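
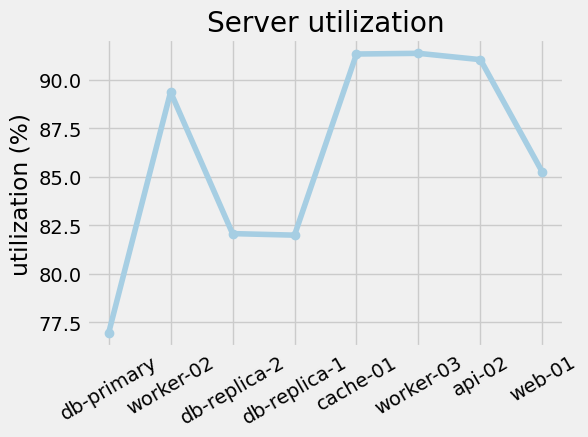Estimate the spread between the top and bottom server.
≈ 16

Max worker-03 ≈ 92, min db-primary ≈ 76; range ≈ 16.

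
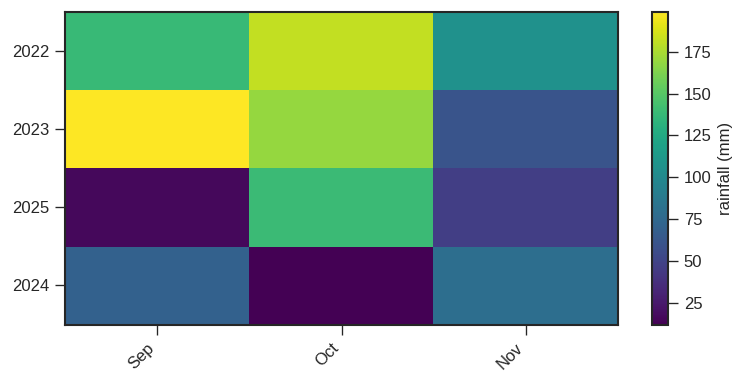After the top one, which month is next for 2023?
Top 3 for 2023: Sep ≈ 200, Oct ≈ 160, Nov ≈ 60.

Oct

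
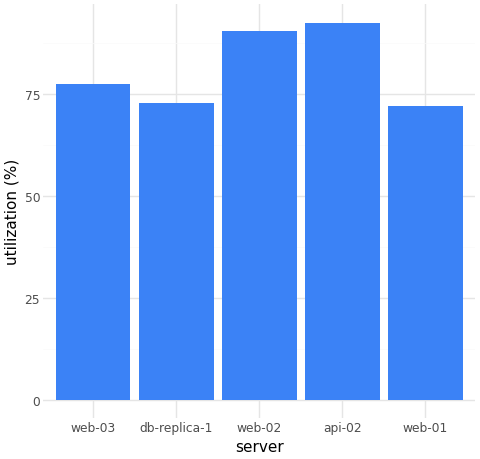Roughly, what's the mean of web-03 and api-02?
(80 + 90) / 2 ≈ 85.

≈ 85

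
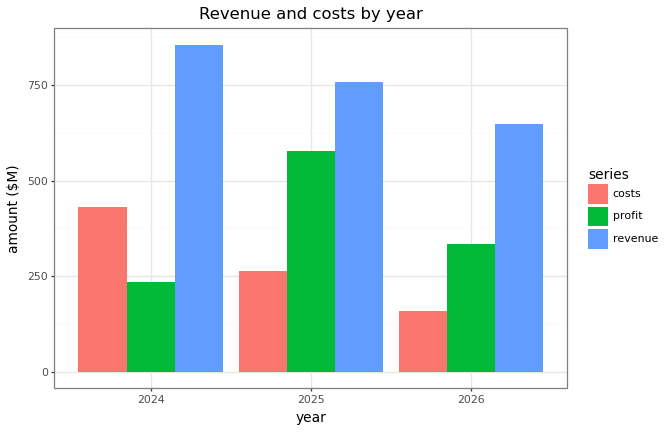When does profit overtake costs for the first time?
2025

2024: profit ≈ 200 vs costs ≈ 400 (not yet); 2025: profit ≈ 600 vs costs ≈ 300 (first crossover).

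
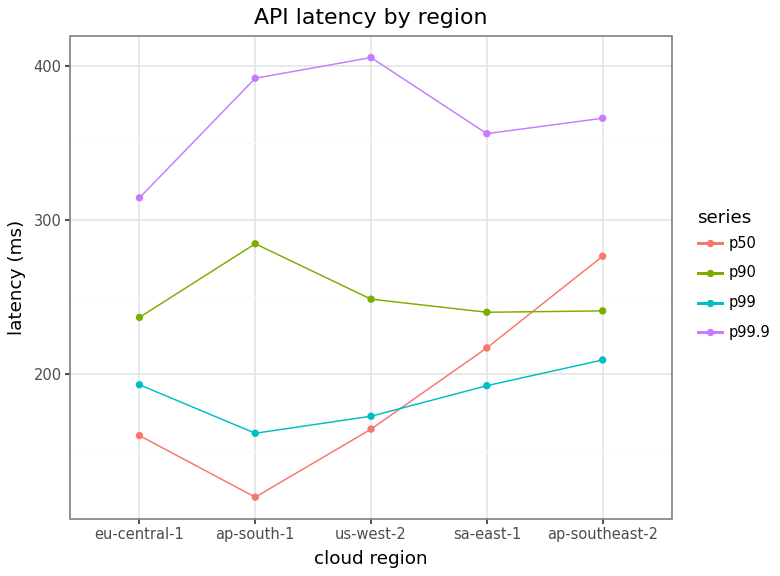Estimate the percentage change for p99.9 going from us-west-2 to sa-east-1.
us-west-2 ≈ 400, sa-east-1 ≈ 350; (350 − 400) / 400 ≈ -12.5%.

≈ -12.5%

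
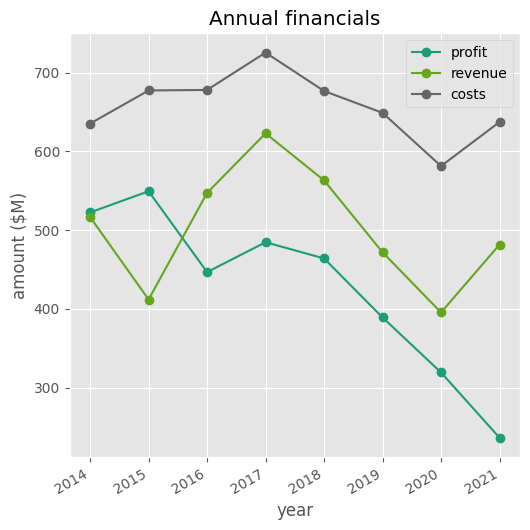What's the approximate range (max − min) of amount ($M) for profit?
≈ 300

Max 2015 ≈ 550, min 2021 ≈ 250; range ≈ 300.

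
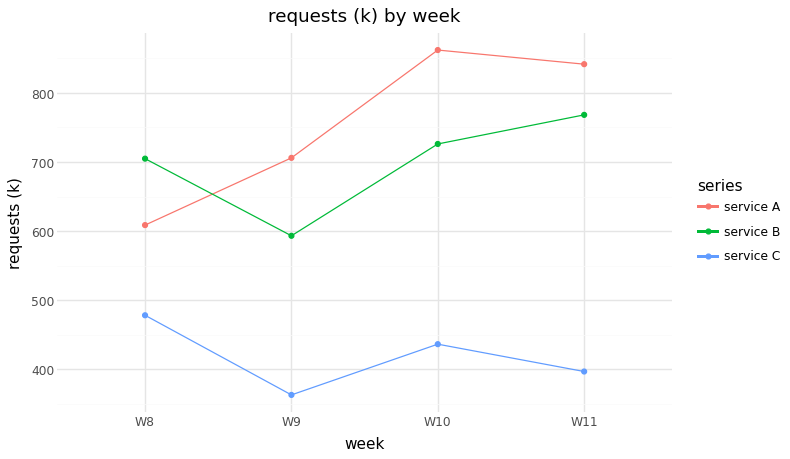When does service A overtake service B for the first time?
W9

W8: service A ≈ 600 vs service B ≈ 700 (not yet); W9: service A ≈ 700 vs service B ≈ 600 (first crossover).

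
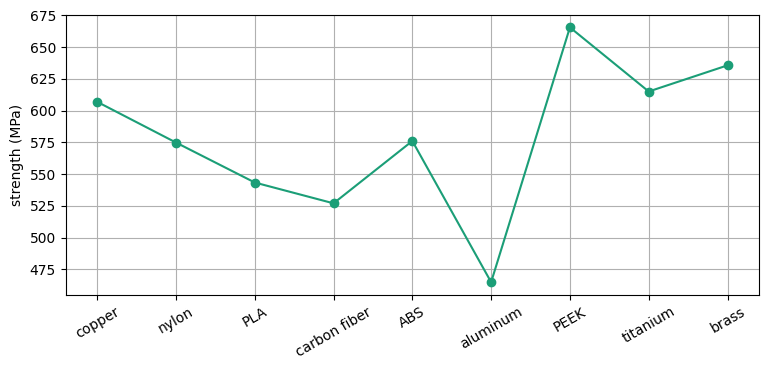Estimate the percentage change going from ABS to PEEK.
≈ +13.8%

ABS ≈ 580, PEEK ≈ 660; (660 − 580) / 580 ≈ +13.8%.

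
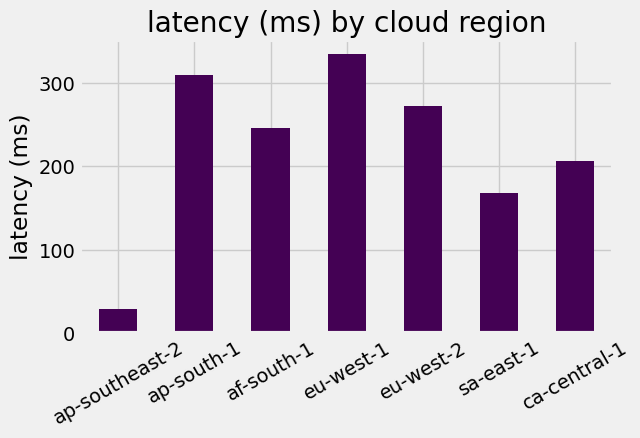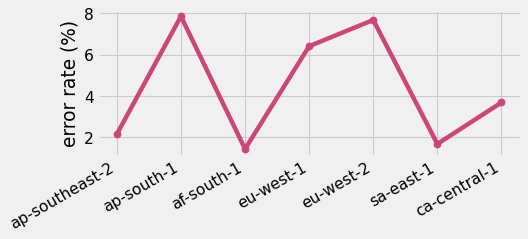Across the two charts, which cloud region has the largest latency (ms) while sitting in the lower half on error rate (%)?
af-south-1

Chart 2 median error rate (%) ≈ 4; below-median cloud regions: ap-southeast-2, af-south-1, sa-east-1. Among those, af-south-1 has the highest latency (ms) (≈ 250).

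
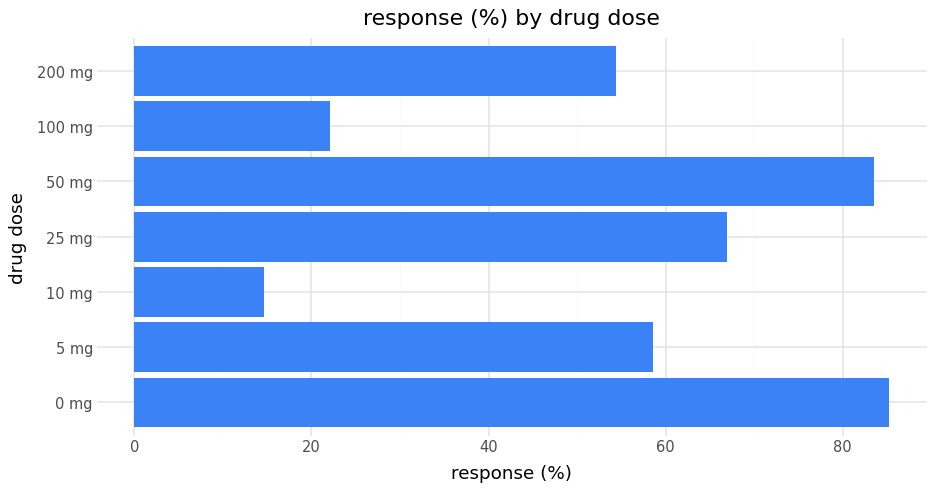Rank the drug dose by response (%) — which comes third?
Top 4: 0 mg ≈ 90, 50 mg ≈ 80, 25 mg ≈ 70, 5 mg ≈ 60.

25 mg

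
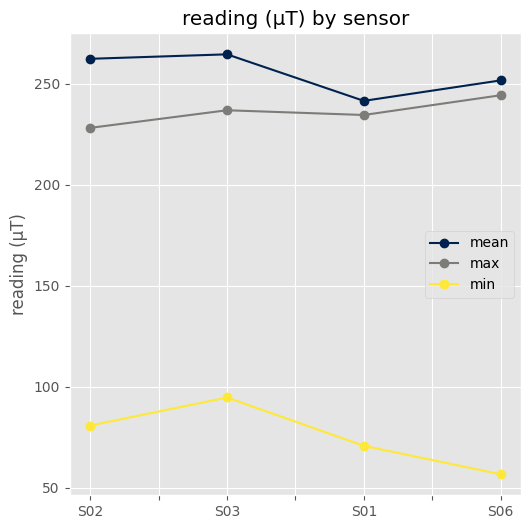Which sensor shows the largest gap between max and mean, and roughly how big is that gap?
S02, ≈ 40 µT

S02: max ≈ 220, mean ≈ 260 → gap ≈ 40. Next-largest (S03) is only ≈ 20.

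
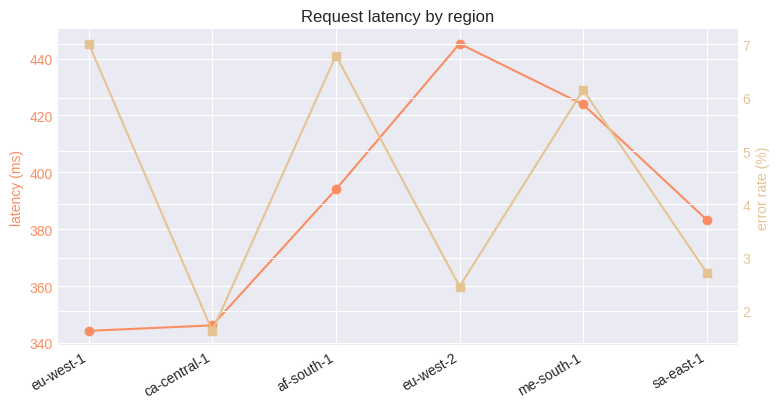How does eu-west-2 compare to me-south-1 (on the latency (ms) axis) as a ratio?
≈ 1.07×

eu-west-2 ≈ 450, me-south-1 ≈ 420; 450/420 ≈ 1.07.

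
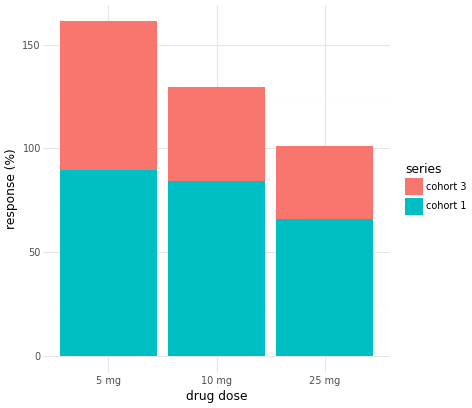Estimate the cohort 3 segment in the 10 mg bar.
≈ 40

cohort 3 top ≈ 120, bottom ≈ 80; segment ≈ 40.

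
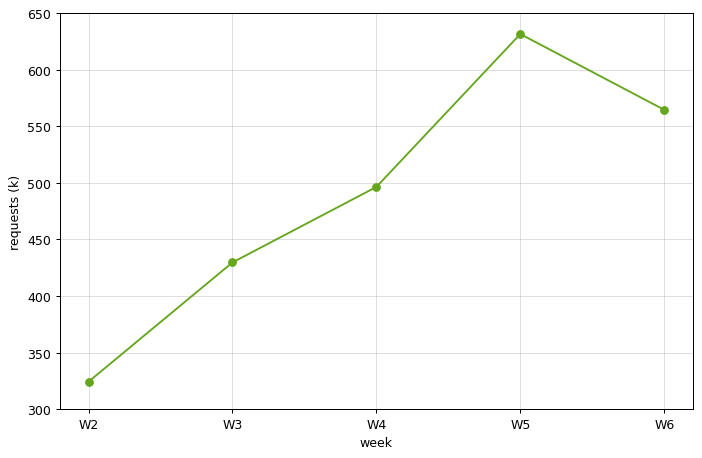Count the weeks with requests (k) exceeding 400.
Above 400: W3, W4, W5, W6.

4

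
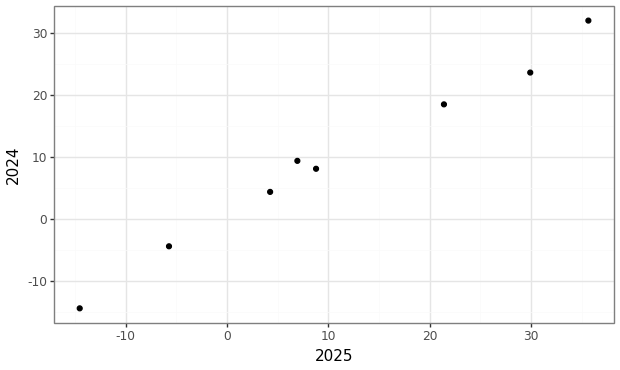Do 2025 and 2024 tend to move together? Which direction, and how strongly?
Points are positively correlated; strong (|r| ≈ 1.0).

positive, strong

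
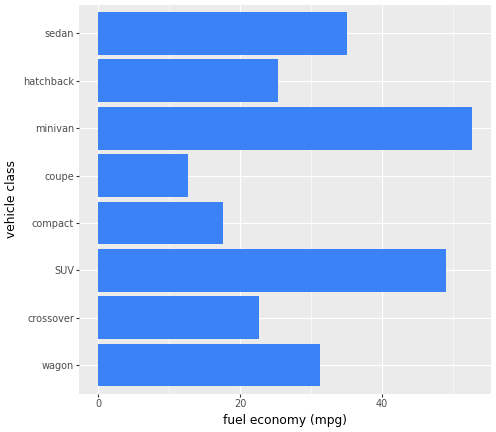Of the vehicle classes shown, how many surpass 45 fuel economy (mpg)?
2

Above 45: SUV, minivan.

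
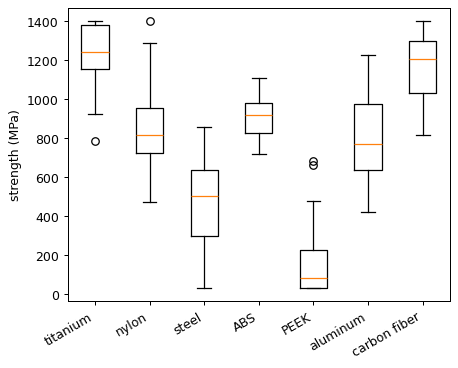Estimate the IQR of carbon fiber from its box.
≈ 300

Q3 ≈ 1300, Q1 ≈ 1000; IQR ≈ 300.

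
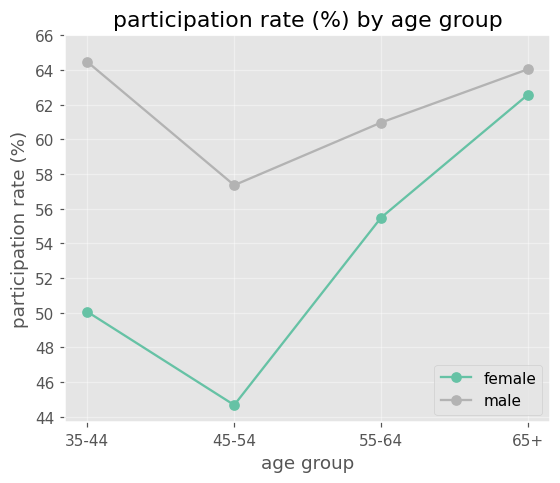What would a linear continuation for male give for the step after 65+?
≈ 67

Last three: 58, 60, 64 → slope ≈ 3/step → next ≈ 67.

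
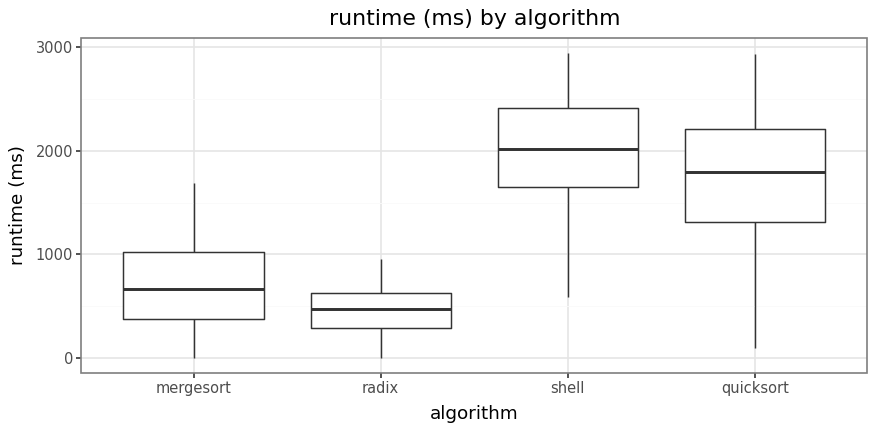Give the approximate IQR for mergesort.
≈ 600

Q3 ≈ 1000, Q1 ≈ 400; IQR ≈ 600.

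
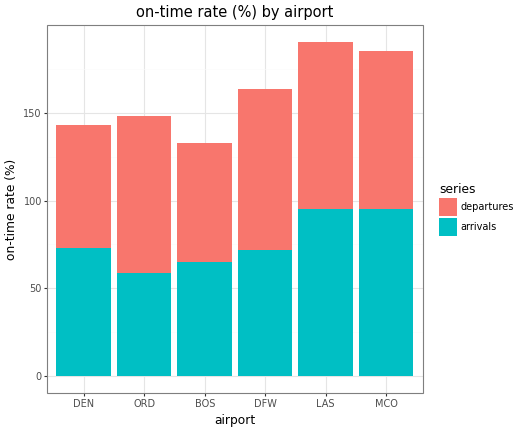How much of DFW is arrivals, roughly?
arrivals top ≈ 80, bottom ≈ 0; segment ≈ 80.

≈ 80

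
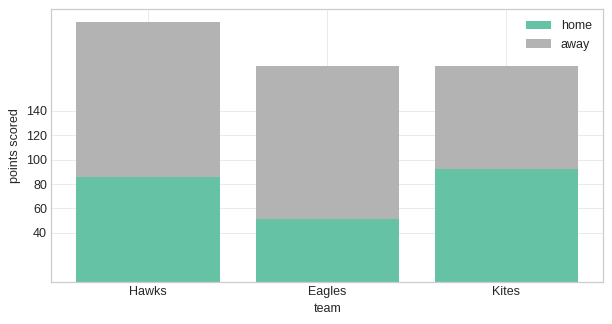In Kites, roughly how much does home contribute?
home top ≈ 100, bottom ≈ 0; segment ≈ 100.

≈ 100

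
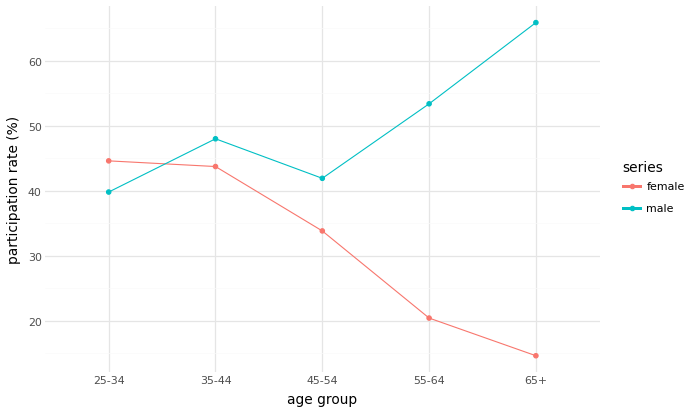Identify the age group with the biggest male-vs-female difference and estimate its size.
65+, ≈ 50 %

65+: male ≈ 65, female ≈ 15 → gap ≈ 50. Next-largest (55-64) is only ≈ 35.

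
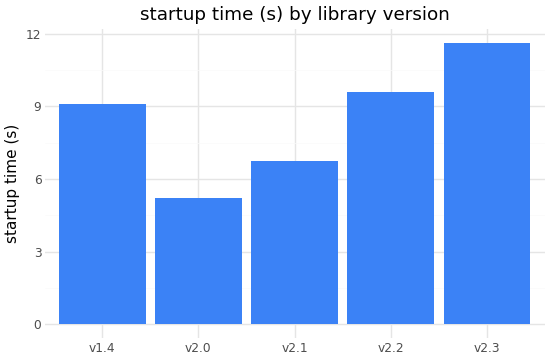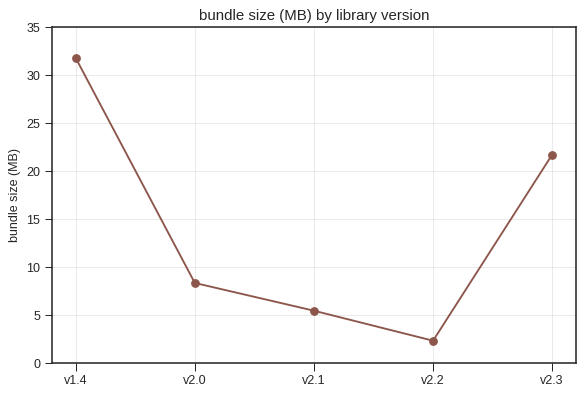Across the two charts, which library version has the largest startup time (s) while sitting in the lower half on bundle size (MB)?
Chart 2 median bundle size (MB) ≈ 10; below-median library versions: v2.1, v2.2. Among those, v2.2 has the highest startup time (s) (≈ 10).

v2.2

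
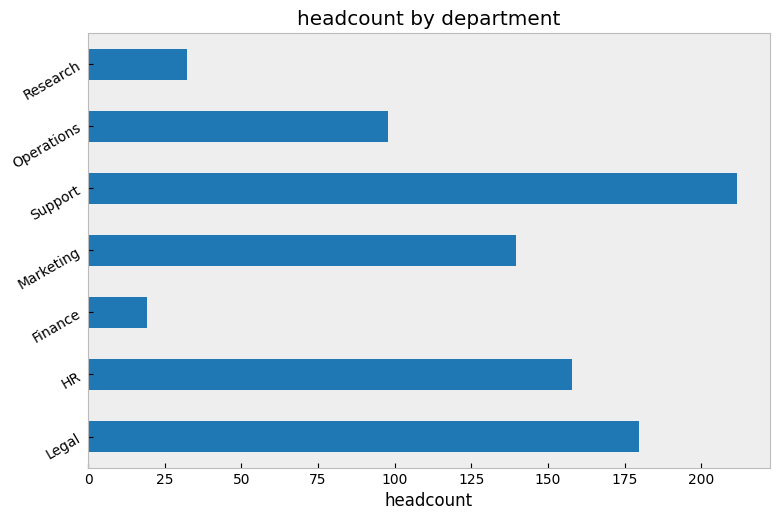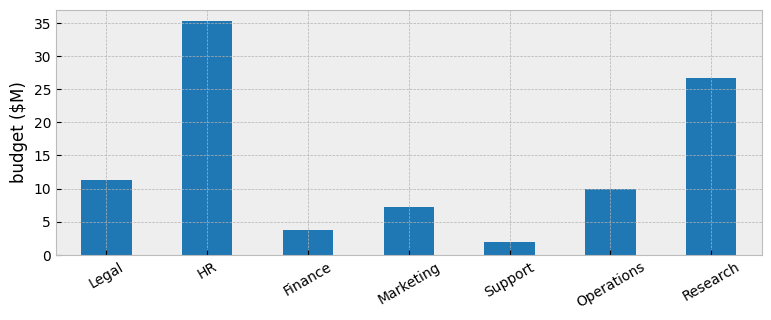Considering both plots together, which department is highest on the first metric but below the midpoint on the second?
Support

Chart 2 median budget ($M) ≈ 10; below-median departments: Finance, Marketing, Support. Among those, Support has the highest headcount (≈ 220).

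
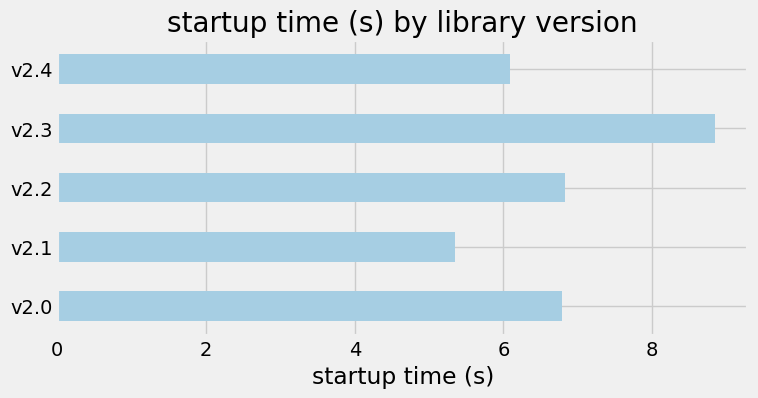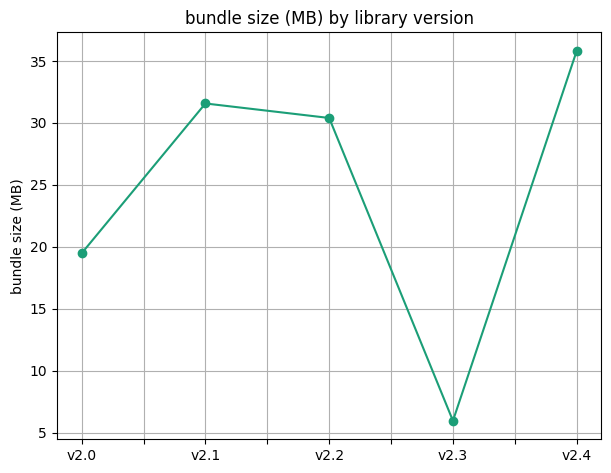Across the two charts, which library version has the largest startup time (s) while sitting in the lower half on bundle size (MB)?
Chart 2 median bundle size (MB) ≈ 30; below-median library versions: v2.0, v2.3. Among those, v2.3 has the highest startup time (s) (≈ 9).

v2.3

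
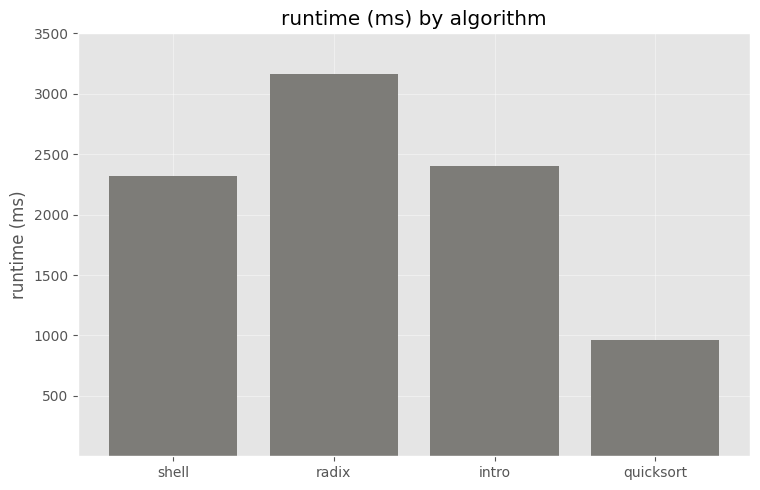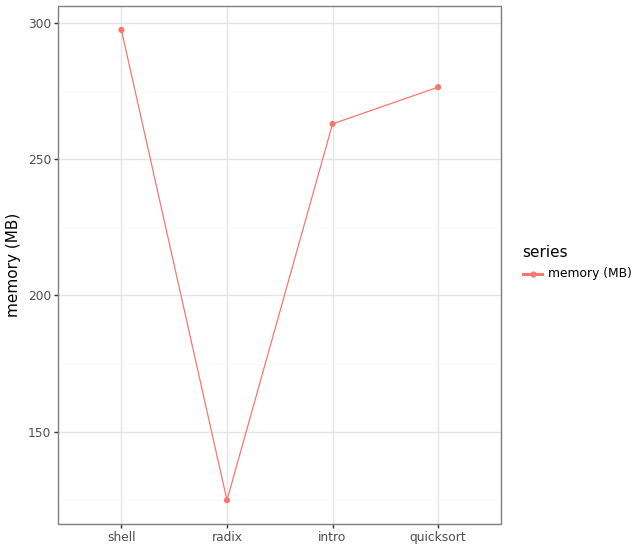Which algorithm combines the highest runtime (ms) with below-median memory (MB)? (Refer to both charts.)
Chart 2 median memory (MB) ≈ 250; below-median algorithms: radix, intro. Among those, radix has the highest runtime (ms) (≈ 3000).

radix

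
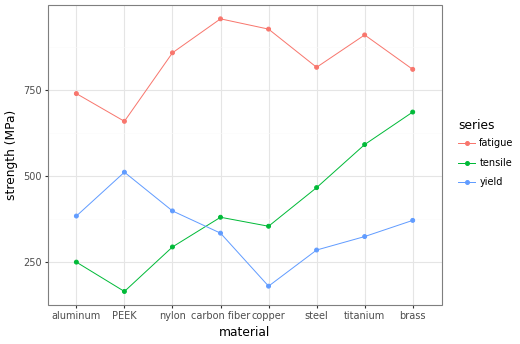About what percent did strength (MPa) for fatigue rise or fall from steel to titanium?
≈ +12.5%

steel ≈ 800, titanium ≈ 900; (900 − 800) / 800 ≈ +12.5%.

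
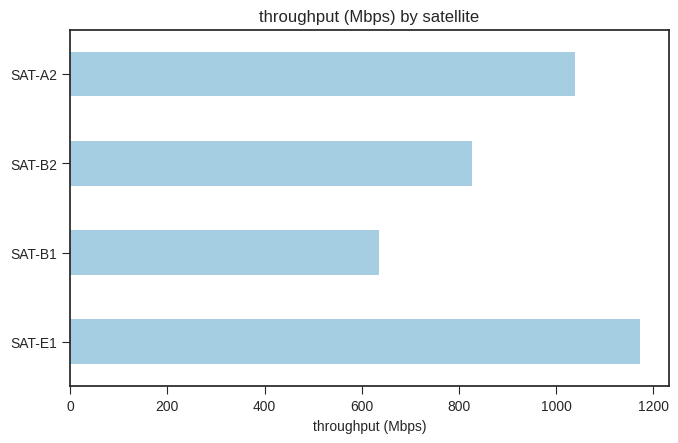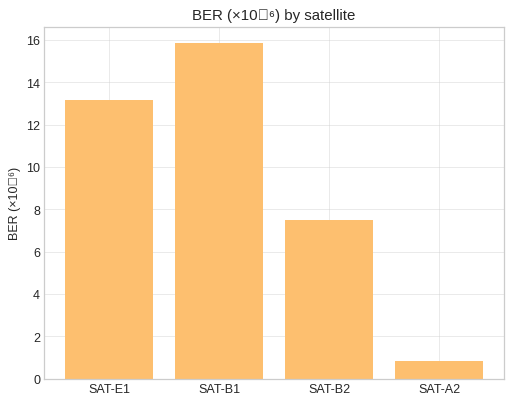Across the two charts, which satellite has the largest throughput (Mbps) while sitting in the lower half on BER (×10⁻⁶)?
Chart 2 median BER (×10⁻⁶) ≈ 10; below-median satellites: SAT-B2, SAT-A2. Among those, SAT-A2 has the highest throughput (Mbps) (≈ 1000).

SAT-A2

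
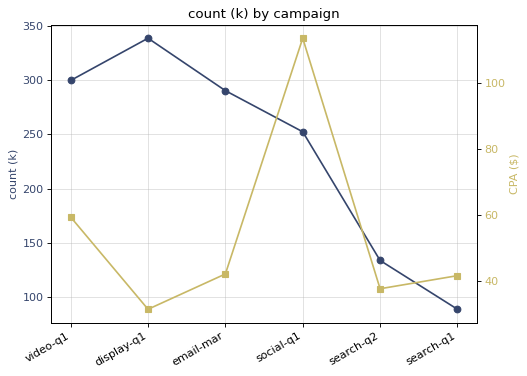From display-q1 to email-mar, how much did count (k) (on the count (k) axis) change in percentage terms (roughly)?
display-q1 ≈ 350, email-mar ≈ 300; (300 − 350) / 350 ≈ -14.3%.

≈ -14.3%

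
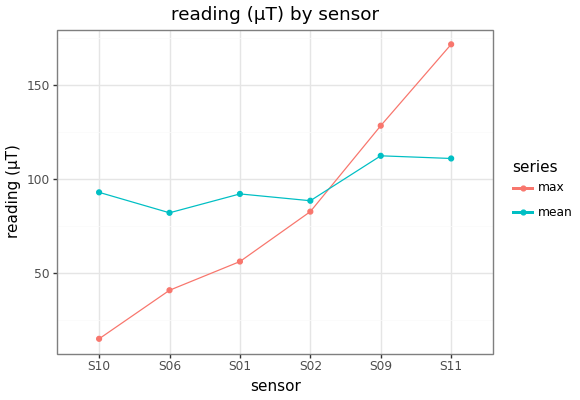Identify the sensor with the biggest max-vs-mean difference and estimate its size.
S10: max ≈ 20, mean ≈ 100 → gap ≈ 80. Next-largest (S11) is only ≈ 60.

S10, ≈ 80 µT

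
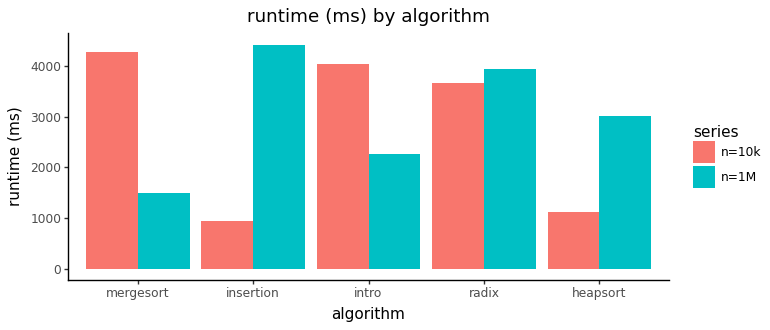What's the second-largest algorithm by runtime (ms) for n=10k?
Top 3 for n=10k: mergesort ≈ 4500, intro ≈ 4000, radix ≈ 3500.

intro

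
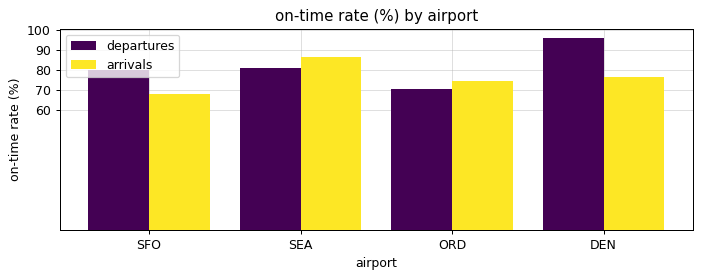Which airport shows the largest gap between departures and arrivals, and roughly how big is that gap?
DEN: departures ≈ 100, arrivals ≈ 80 → gap ≈ 20. Next-largest (SFO) is only ≈ 10.

DEN, ≈ 20 %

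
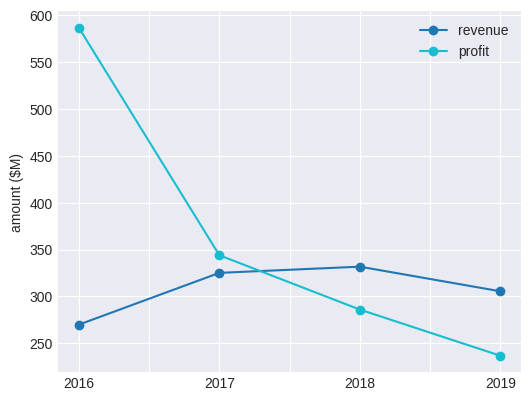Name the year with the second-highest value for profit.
2017

Top 3 for profit: 2016 ≈ 600, 2017 ≈ 350, 2018 ≈ 300.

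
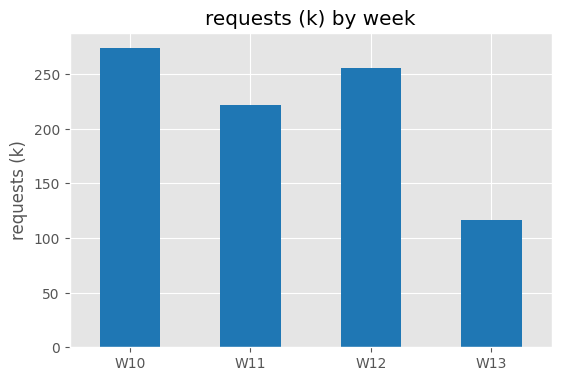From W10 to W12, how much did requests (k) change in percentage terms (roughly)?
≈ -9.1%

W10 ≈ 275, W12 ≈ 250; (250 − 275) / 275 ≈ -9.1%.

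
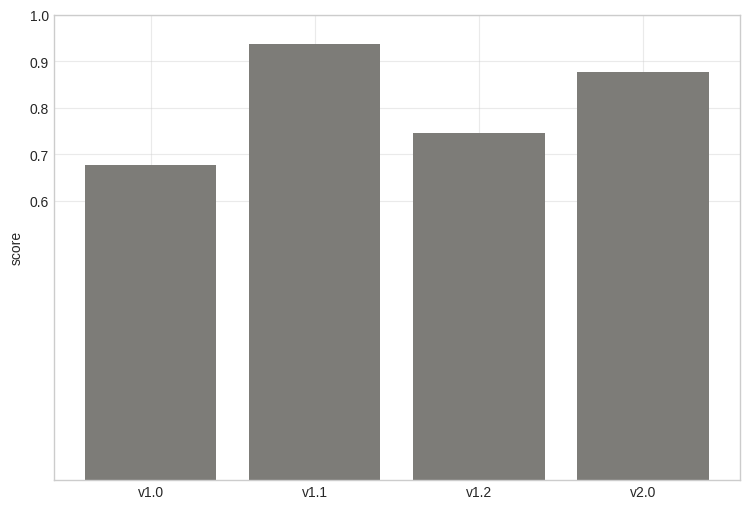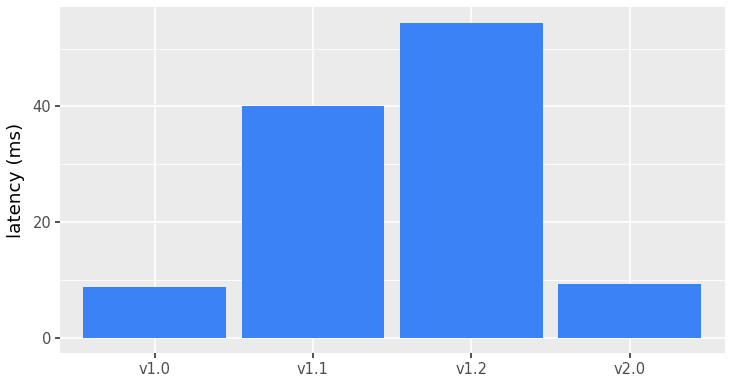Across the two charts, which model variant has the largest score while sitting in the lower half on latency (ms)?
v2.0

Chart 2 median latency (ms) ≈ 25; below-median model variants: v1.0, v2.0. Among those, v2.0 has the highest score (≈ 0.9).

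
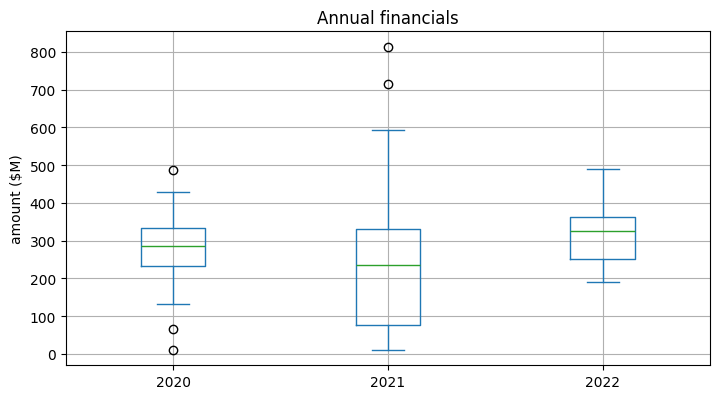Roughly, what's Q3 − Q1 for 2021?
≈ 250

Q3 ≈ 330, Q1 ≈ 80; IQR ≈ 250.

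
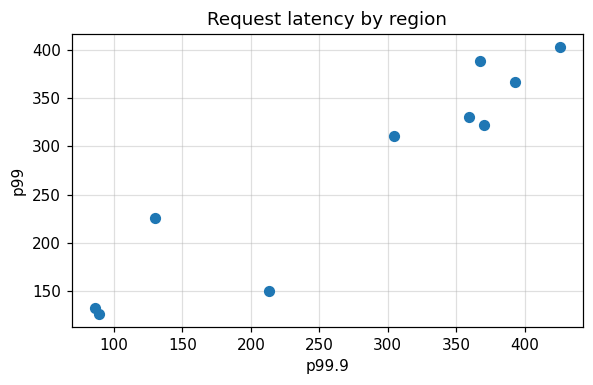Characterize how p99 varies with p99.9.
Points are positively correlated; strong (|r| ≈ 0.9).

positive, strong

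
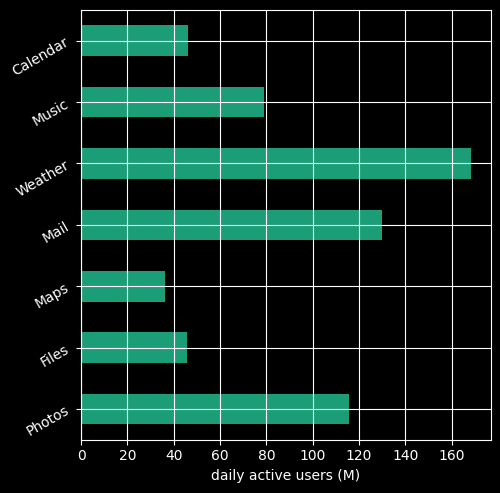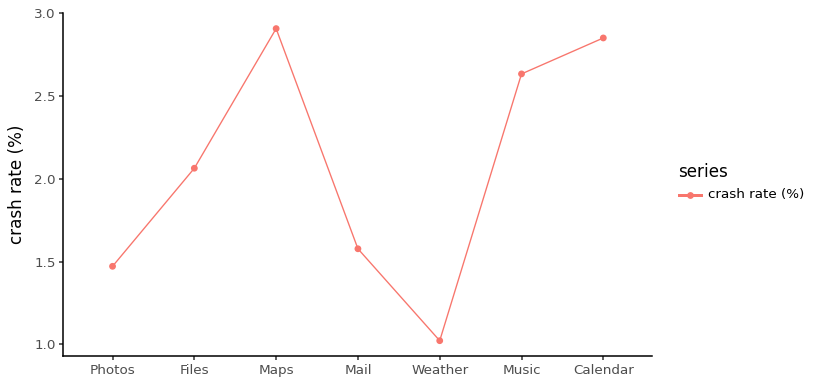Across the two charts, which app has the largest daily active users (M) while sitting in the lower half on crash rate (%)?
Chart 2 median crash rate (%) ≈ 2; below-median apps: Photos, Mail, Weather. Among those, Weather has the highest daily active users (M) (≈ 160).

Weather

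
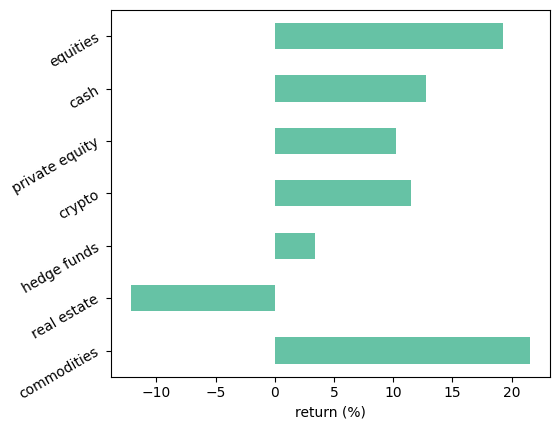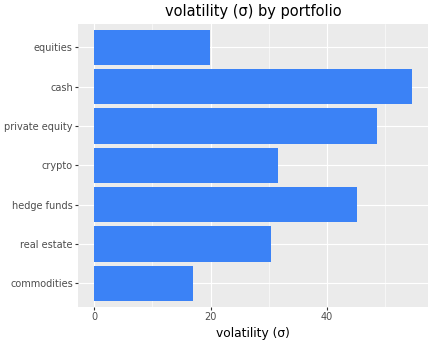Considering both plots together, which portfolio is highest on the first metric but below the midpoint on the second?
commodities

Chart 2 median volatility (σ) ≈ 30; below-median portfolios: commodities, real estate, equities. Among those, commodities has the highest return (%) (≈ 22).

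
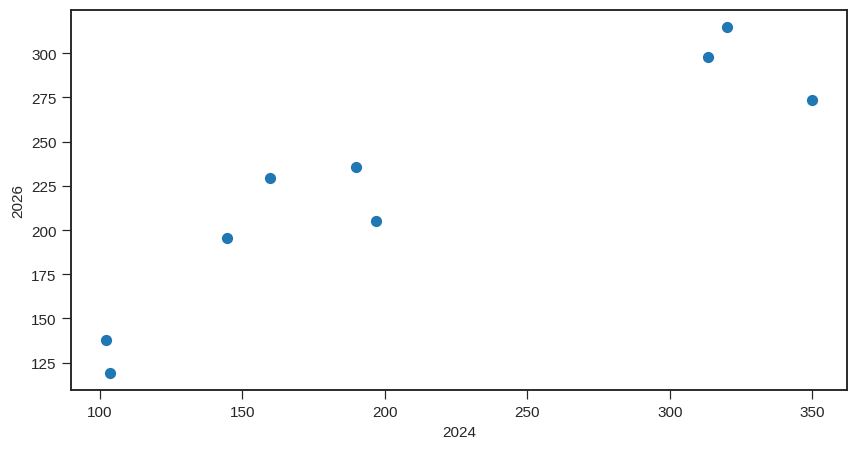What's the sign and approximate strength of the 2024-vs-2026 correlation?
Points are positively correlated; strong (|r| ≈ 0.9).

positive, strong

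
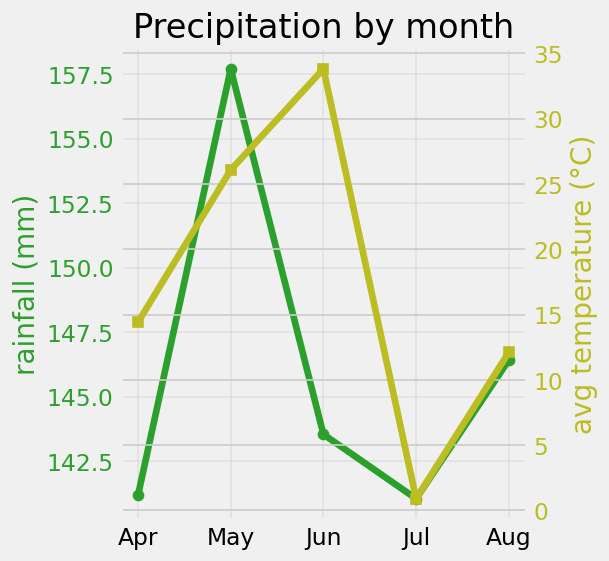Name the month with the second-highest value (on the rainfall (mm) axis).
Top 3 (on the rainfall (mm) axis): May ≈ 158, Aug ≈ 146, Jun ≈ 144.

Aug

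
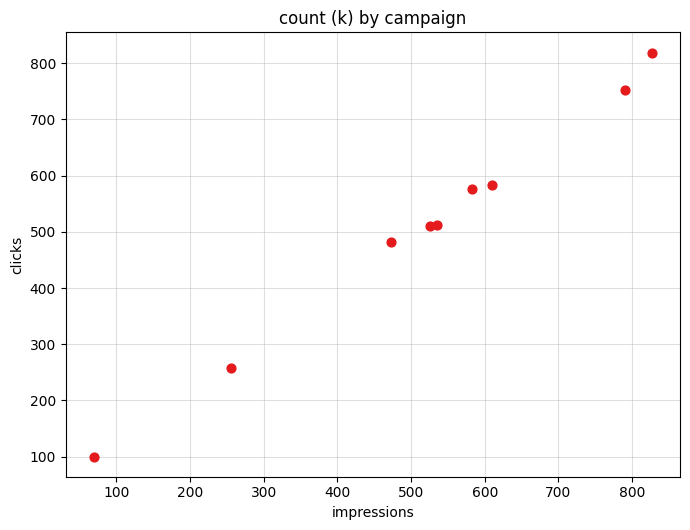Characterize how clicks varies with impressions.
positive, strong

Points are positively correlated; strong (|r| ≈ 1.0).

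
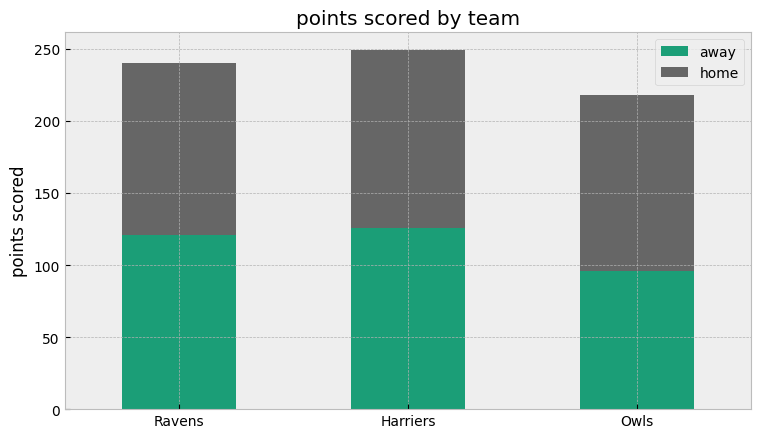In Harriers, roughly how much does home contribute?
home top ≈ 250, bottom ≈ 125; segment ≈ 125.

≈ 125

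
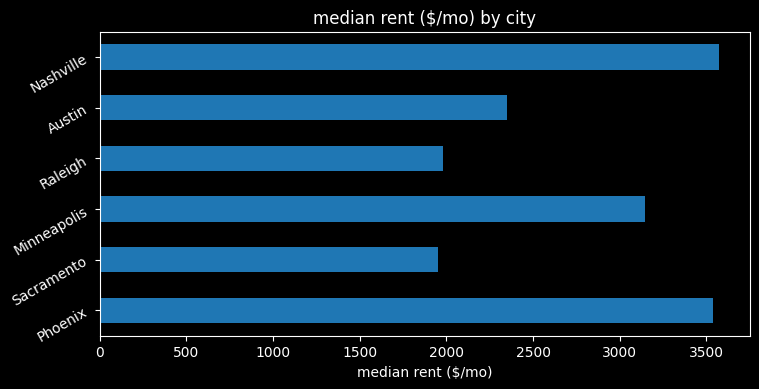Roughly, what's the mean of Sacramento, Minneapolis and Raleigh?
(2000 + 3000 + 2000) / 3 ≈ 2333.

≈ 2333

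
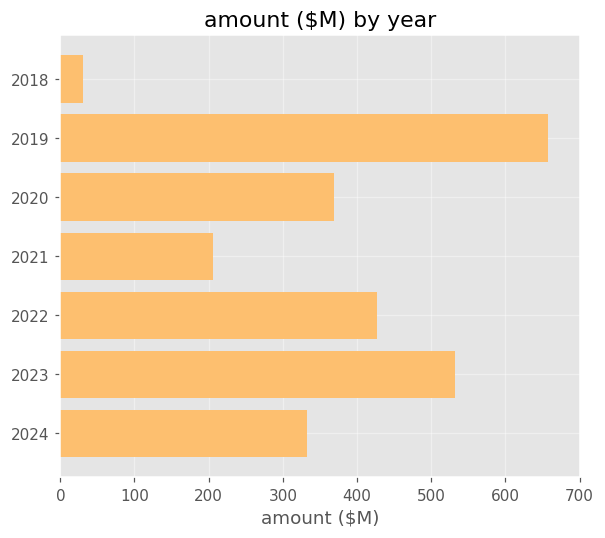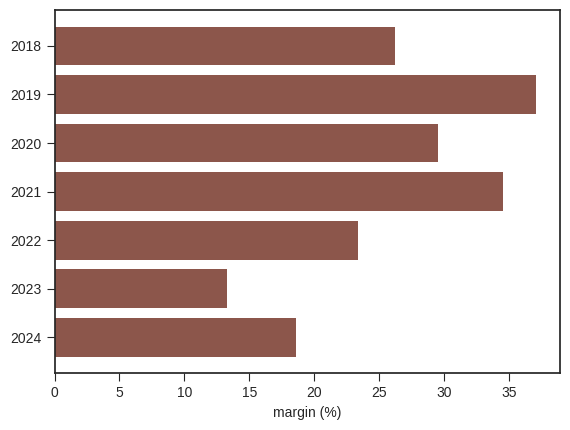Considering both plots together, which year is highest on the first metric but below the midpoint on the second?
Chart 2 median margin (%) ≈ 25; below-median years: 2022, 2023, 2024. Among those, 2023 has the highest amount ($M) (≈ 500).

2023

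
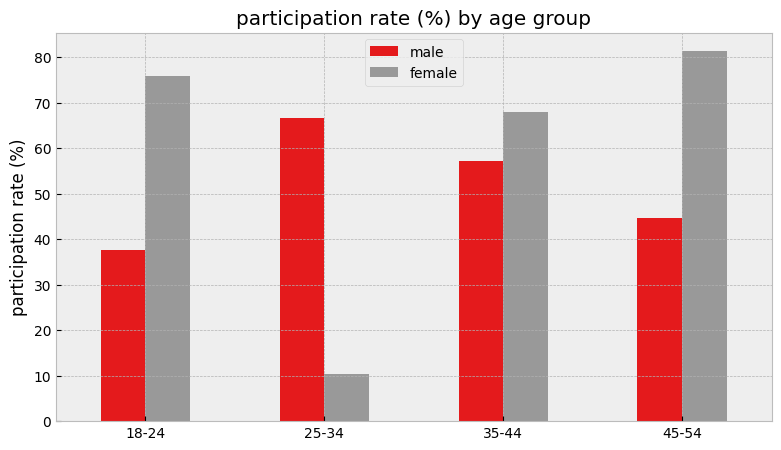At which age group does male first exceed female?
25-34

18-24: male ≈ 40 vs female ≈ 80 (not yet); 25-34: male ≈ 70 vs female ≈ 10 (first crossover).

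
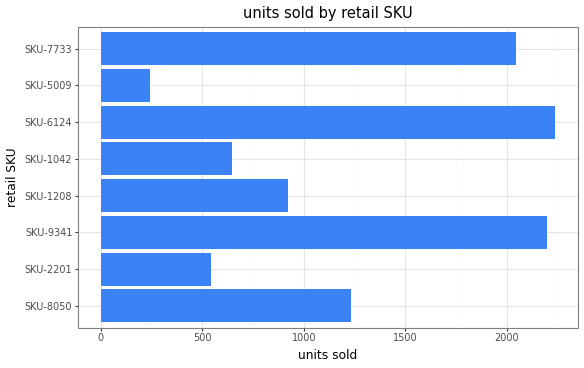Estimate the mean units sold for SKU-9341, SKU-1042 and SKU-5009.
(2200 + 600 + 200) / 3 ≈ 1000.

≈ 1000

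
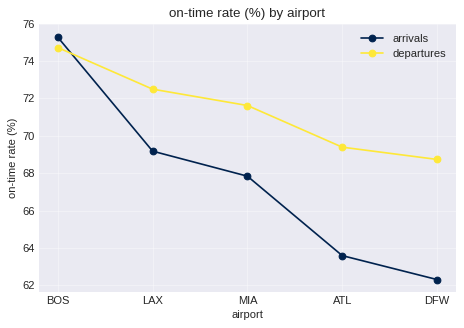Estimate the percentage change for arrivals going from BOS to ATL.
≈ -15.8%

BOS ≈ 76, ATL ≈ 64; (64 − 76) / 76 ≈ -15.8%.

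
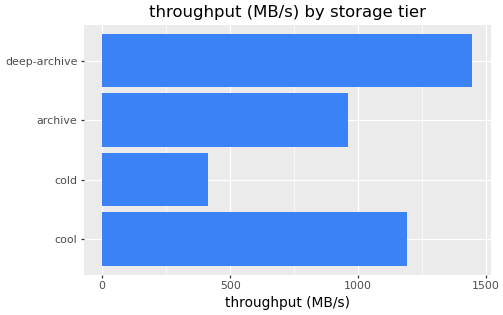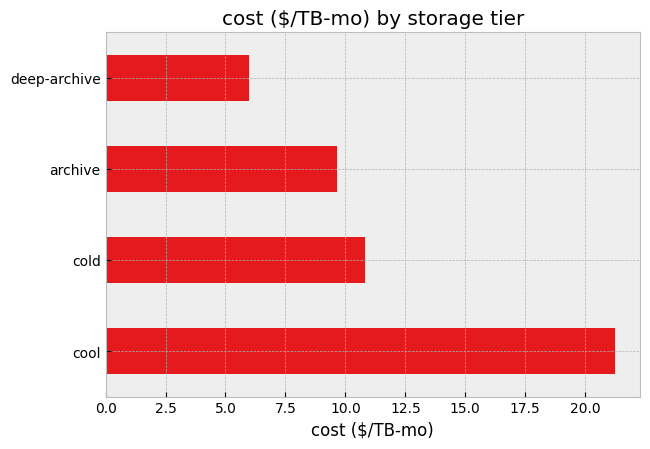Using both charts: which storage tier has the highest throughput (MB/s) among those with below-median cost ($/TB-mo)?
deep-archive

Chart 2 median cost ($/TB-mo) ≈ 10; below-median storage tiers: archive, deep-archive. Among those, deep-archive has the highest throughput (MB/s) (≈ 1400).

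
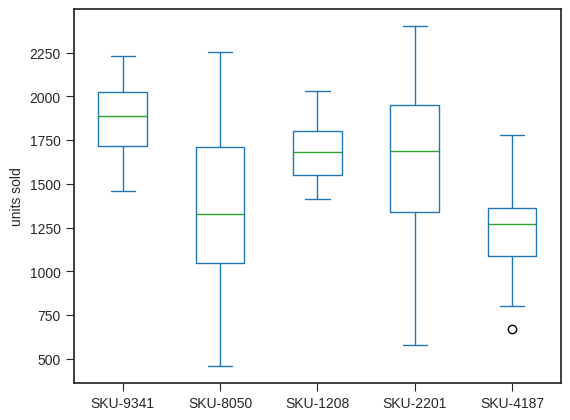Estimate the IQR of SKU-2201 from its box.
Q3 ≈ 2000, Q1 ≈ 1300; IQR ≈ 700.

≈ 700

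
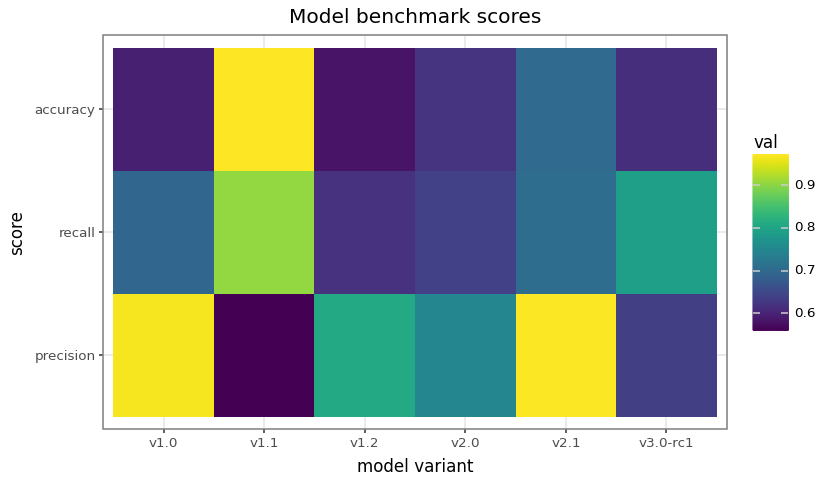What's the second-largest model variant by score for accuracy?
Top 3 for accuracy: v1.1 ≈ 0.95, v2.1 ≈ 0.70, v2.0 ≈ 0.60.

v2.1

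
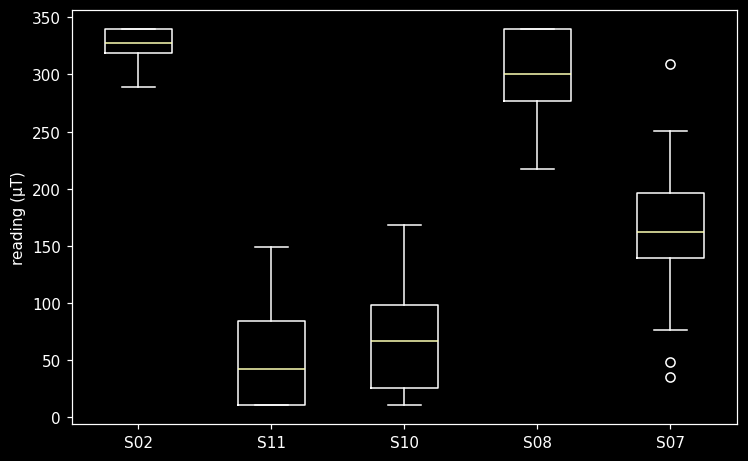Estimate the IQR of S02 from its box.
Q3 ≈ 350, Q1 ≈ 325; IQR ≈ 25.

≈ 25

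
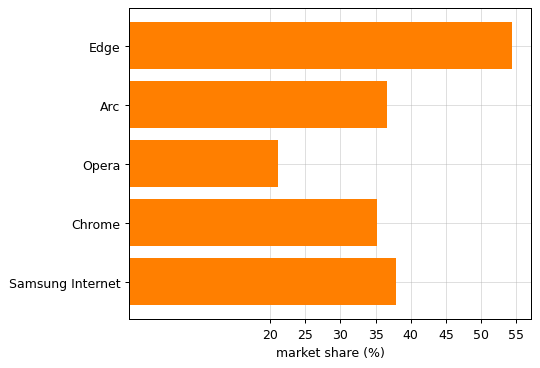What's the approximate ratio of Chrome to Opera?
Chrome ≈ 35, Opera ≈ 20; 35/20 ≈ 1.75.

≈ 1.75×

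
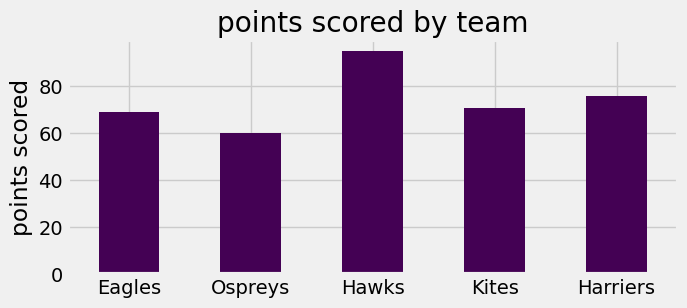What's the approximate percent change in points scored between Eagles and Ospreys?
≈ -14.3%

Eagles ≈ 70, Ospreys ≈ 60; (60 − 70) / 70 ≈ -14.3%.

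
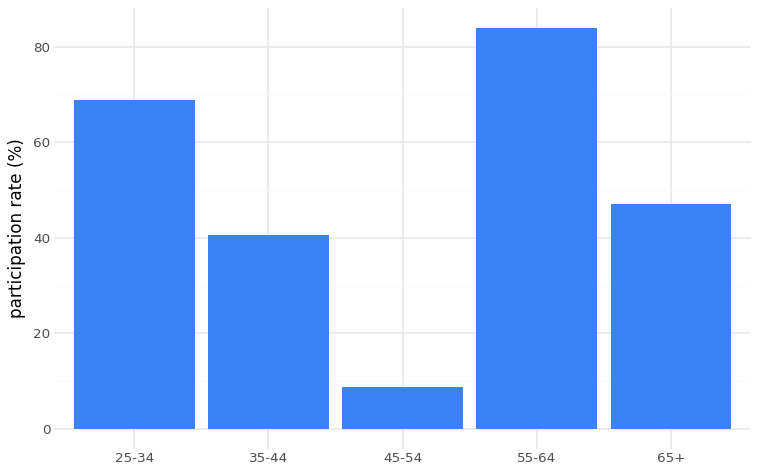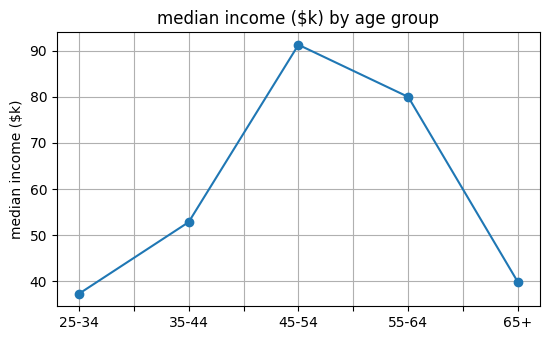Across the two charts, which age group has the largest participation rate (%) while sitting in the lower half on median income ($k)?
25-34

Chart 2 median median income ($k) ≈ 50; below-median age groups: 25-34, 65+. Among those, 25-34 has the highest participation rate (%) (≈ 70).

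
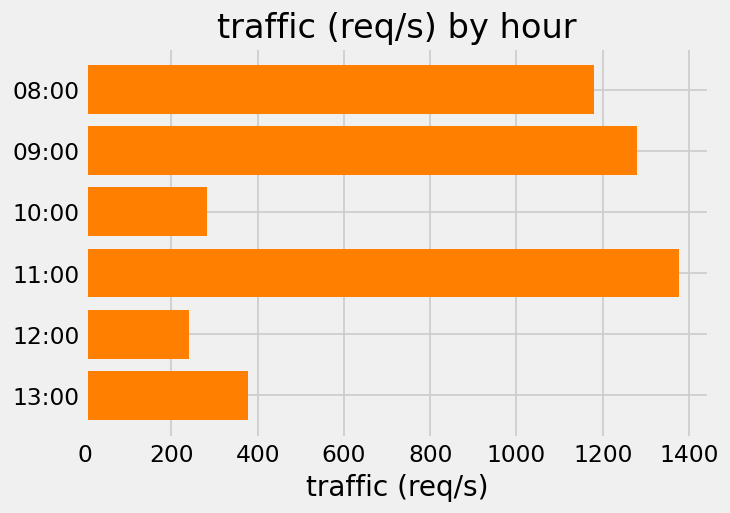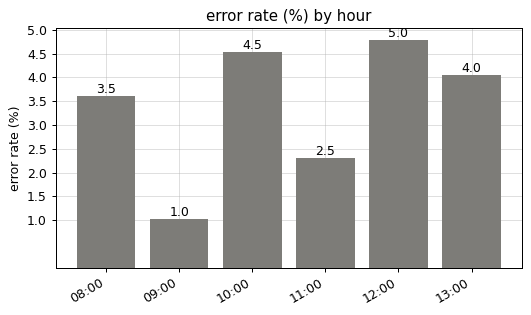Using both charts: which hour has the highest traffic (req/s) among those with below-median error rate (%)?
11:00

Chart 2 median error rate (%) ≈ 4; below-median hours: 08:00, 09:00, 11:00. Among those, 11:00 has the highest traffic (req/s) (≈ 1400).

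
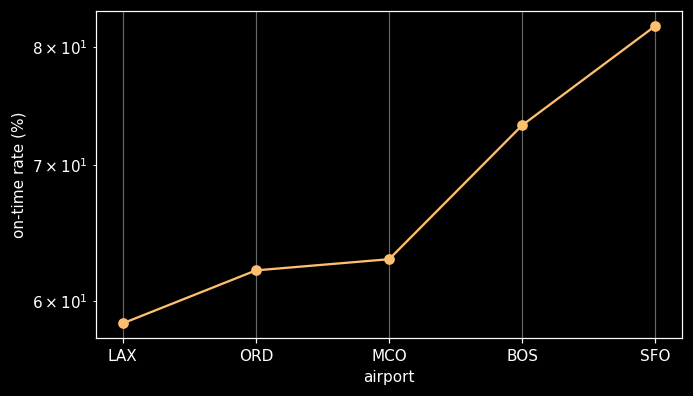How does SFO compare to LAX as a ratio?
≈ 1.41×

SFO ≈ 82, LAX ≈ 58; 82/58 ≈ 1.41.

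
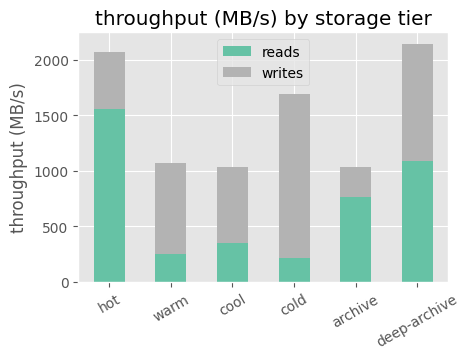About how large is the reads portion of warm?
≈ 200

reads top ≈ 200, bottom ≈ 0; segment ≈ 200.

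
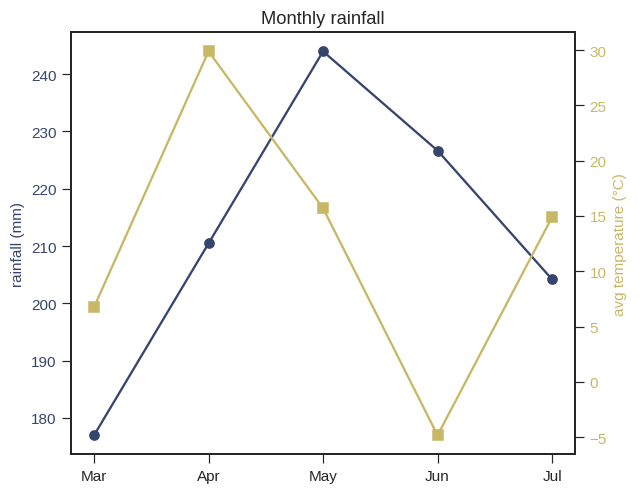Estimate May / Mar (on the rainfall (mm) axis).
≈ 1.33×

May ≈ 240, Mar ≈ 180; 240/180 ≈ 1.33.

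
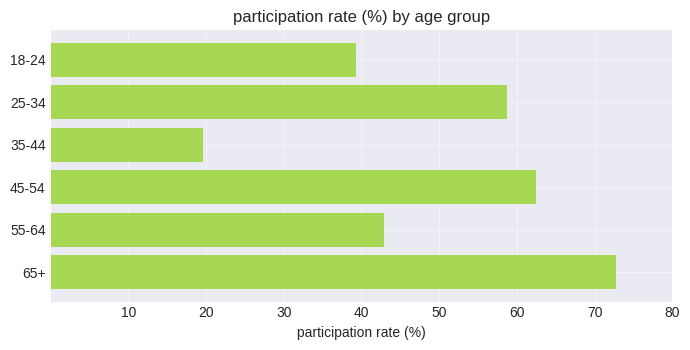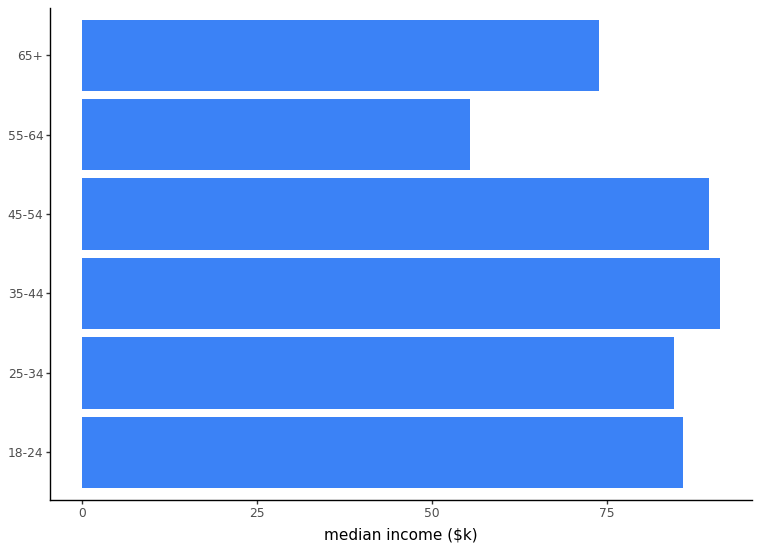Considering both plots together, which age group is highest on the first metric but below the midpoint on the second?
Chart 2 median median income ($k) ≈ 90; below-median age groups: 25-34, 55-64, 65+. Among those, 65+ has the highest participation rate (%) (≈ 70).

65+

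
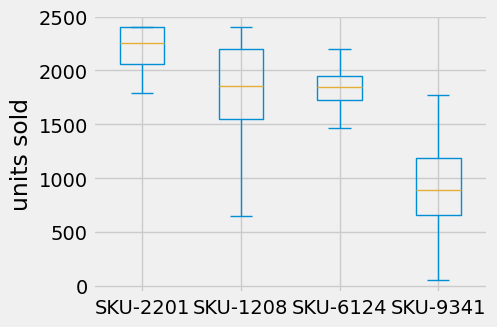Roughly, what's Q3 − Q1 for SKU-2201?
Q3 ≈ 2400, Q1 ≈ 2000; IQR ≈ 400.

≈ 400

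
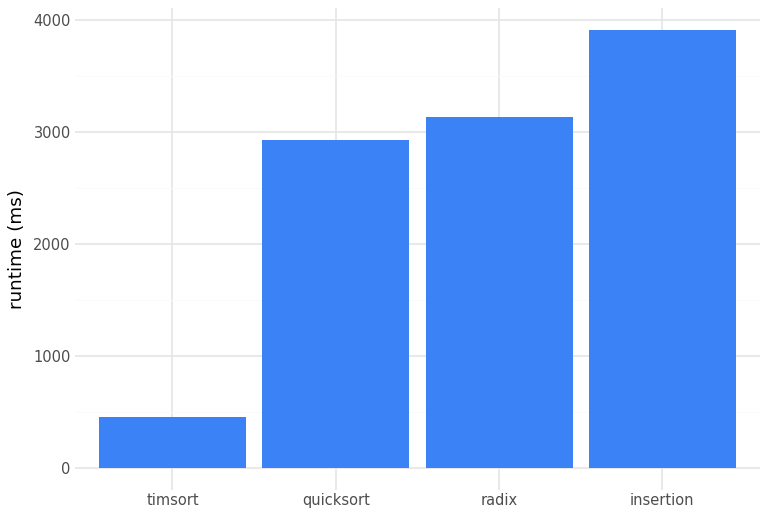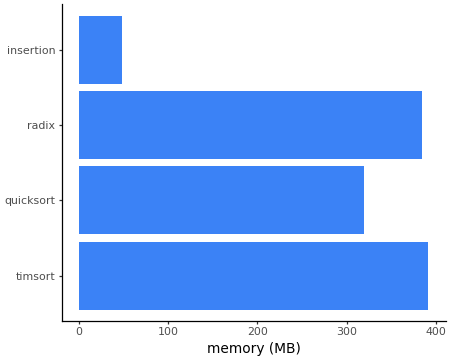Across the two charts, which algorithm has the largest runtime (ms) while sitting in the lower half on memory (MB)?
insertion

Chart 2 median memory (MB) ≈ 350; below-median algorithms: quicksort, insertion. Among those, insertion has the highest runtime (ms) (≈ 4000).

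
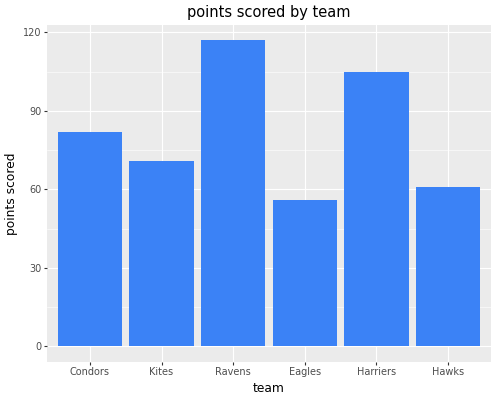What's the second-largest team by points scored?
Top 3: Ravens ≈ 120, Harriers ≈ 100, Condors ≈ 80.

Harriers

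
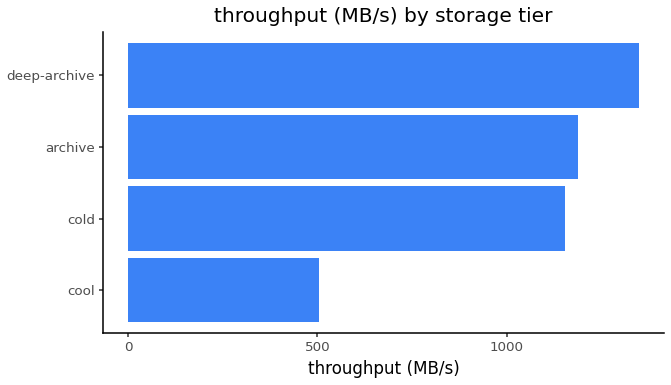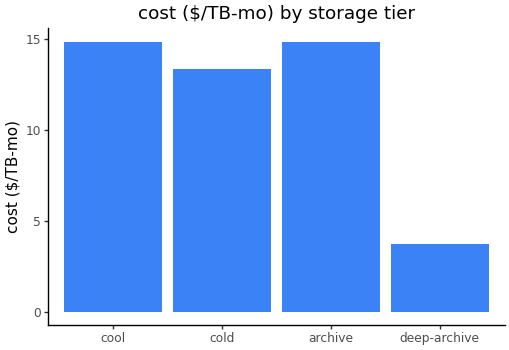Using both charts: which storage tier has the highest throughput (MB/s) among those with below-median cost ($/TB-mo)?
Chart 2 median cost ($/TB-mo) ≈ 14; below-median storage tiers: cold, deep-archive. Among those, deep-archive has the highest throughput (MB/s) (≈ 1400).

deep-archive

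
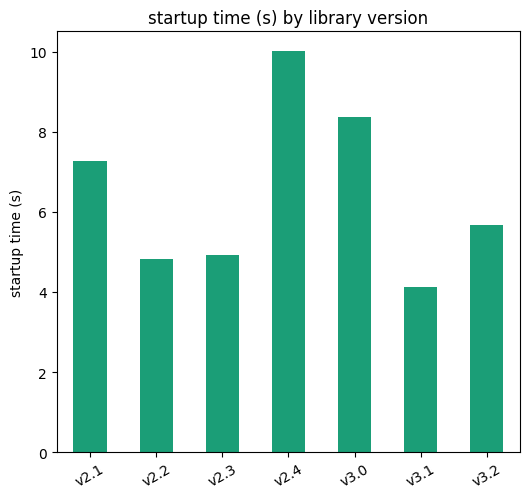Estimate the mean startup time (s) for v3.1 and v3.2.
(4 + 6) / 2 ≈ 5.

≈ 5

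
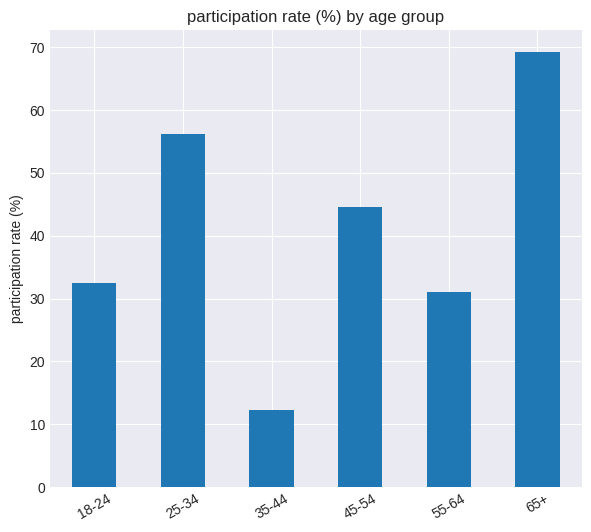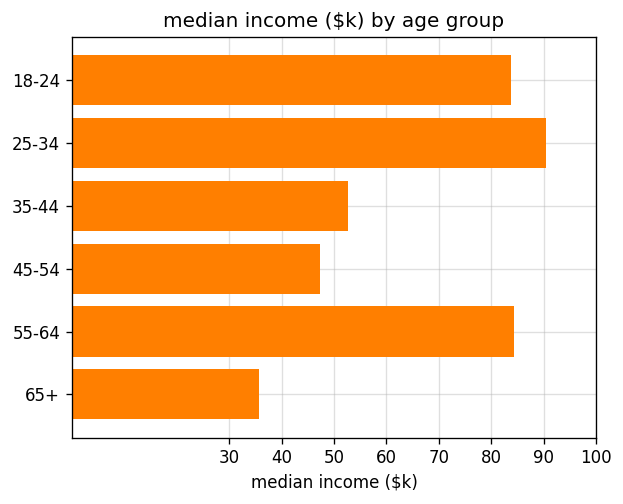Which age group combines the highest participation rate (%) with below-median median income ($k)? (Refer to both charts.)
65+

Chart 2 median median income ($k) ≈ 70; below-median age groups: 35-44, 45-54, 65+. Among those, 65+ has the highest participation rate (%) (≈ 70).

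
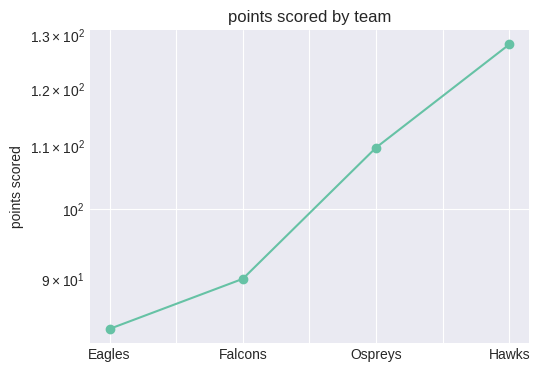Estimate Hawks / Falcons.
≈ 1.44×

Hawks ≈ 130, Falcons ≈ 90; 130/90 ≈ 1.44.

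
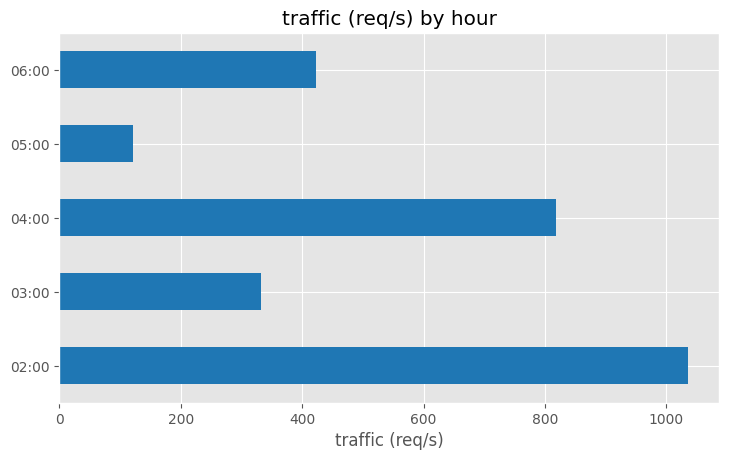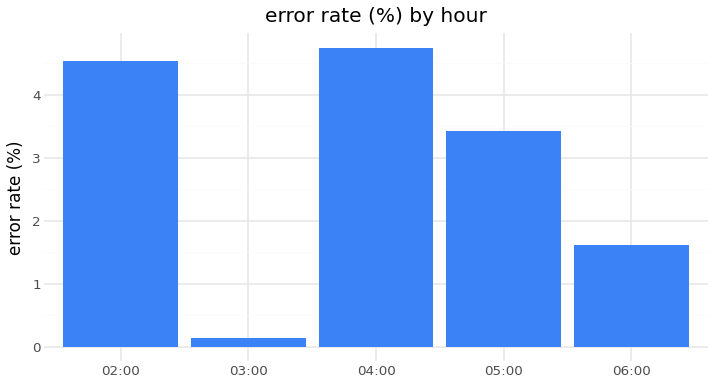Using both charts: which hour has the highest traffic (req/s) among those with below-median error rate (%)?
06:00

Chart 2 median error rate (%) ≈ 3.5; below-median hours: 03:00, 06:00. Among those, 06:00 has the highest traffic (req/s) (≈ 400).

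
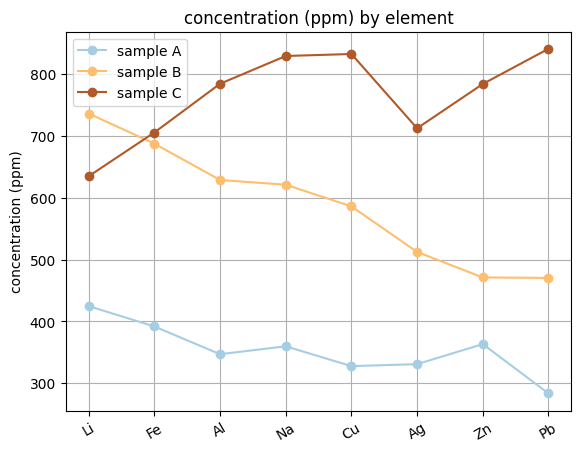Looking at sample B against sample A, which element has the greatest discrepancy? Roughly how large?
Li, ≈ 350 ppm

Li: sample B ≈ 750, sample A ≈ 400 → gap ≈ 350. Next-largest (Fe) is only ≈ 300.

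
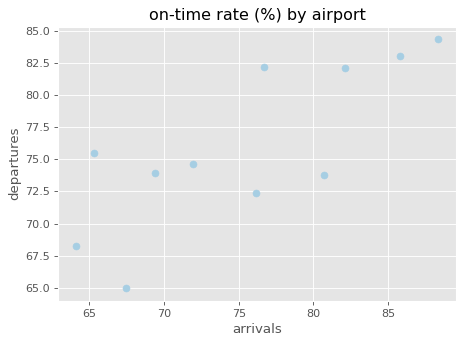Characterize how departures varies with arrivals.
positive, strong

Points are positively correlated; strong (|r| ≈ 0.8).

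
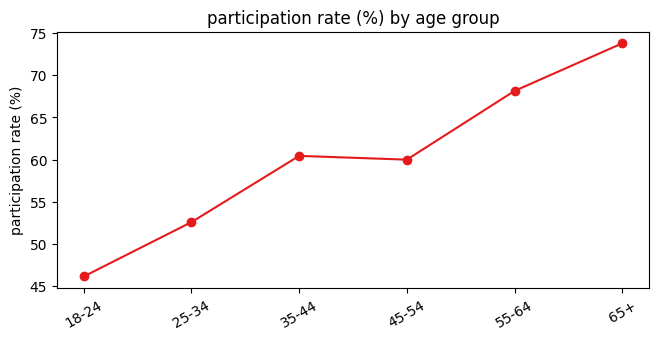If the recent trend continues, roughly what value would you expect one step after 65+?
≈ 82.5

Last three: 60, 70, 75 → slope ≈ 7.5/step → next ≈ 82.5.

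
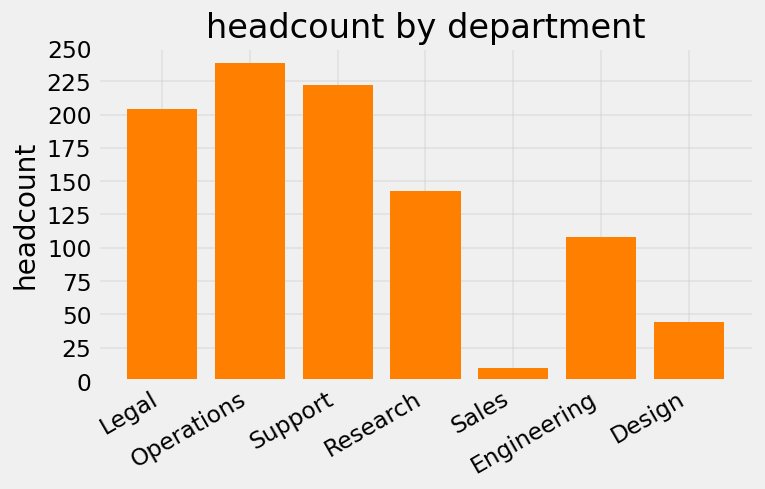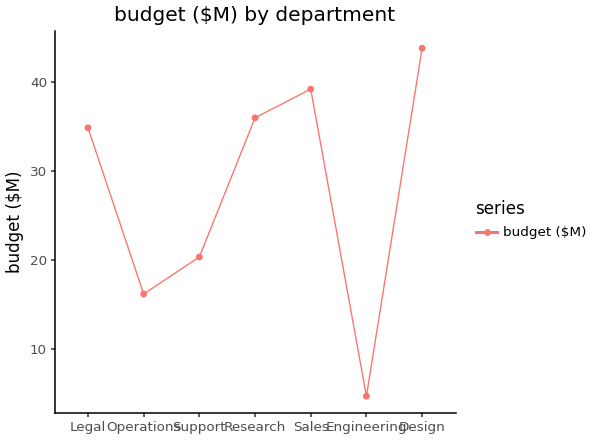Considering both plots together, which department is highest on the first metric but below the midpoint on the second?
Chart 2 median budget ($M) ≈ 35; below-median departments: Operations, Support, Engineering. Among those, Operations has the highest headcount (≈ 250).

Operations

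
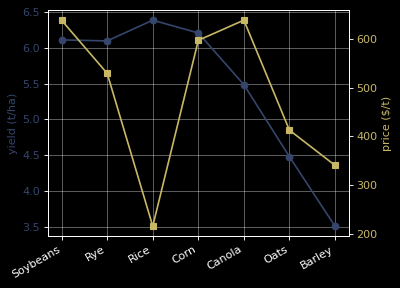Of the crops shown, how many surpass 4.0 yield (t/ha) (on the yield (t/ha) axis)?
6

Above 4.0: Soybeans, Rye, Rice, Corn, Canola, Oats.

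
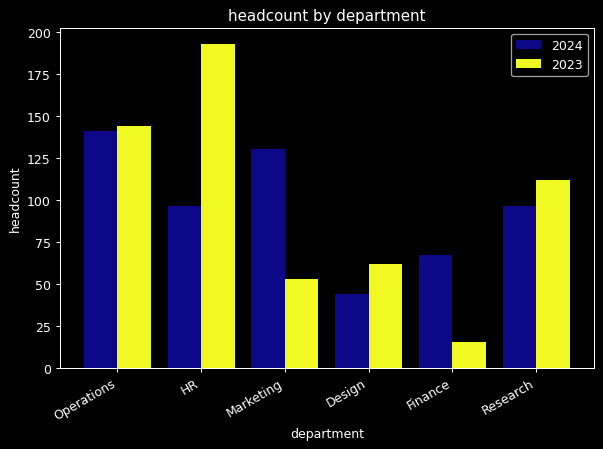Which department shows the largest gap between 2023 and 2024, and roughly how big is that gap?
HR: 2023 ≈ 200, 2024 ≈ 100 → gap ≈ 100. Next-largest (Marketing) is only ≈ 60.

HR, ≈ 100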